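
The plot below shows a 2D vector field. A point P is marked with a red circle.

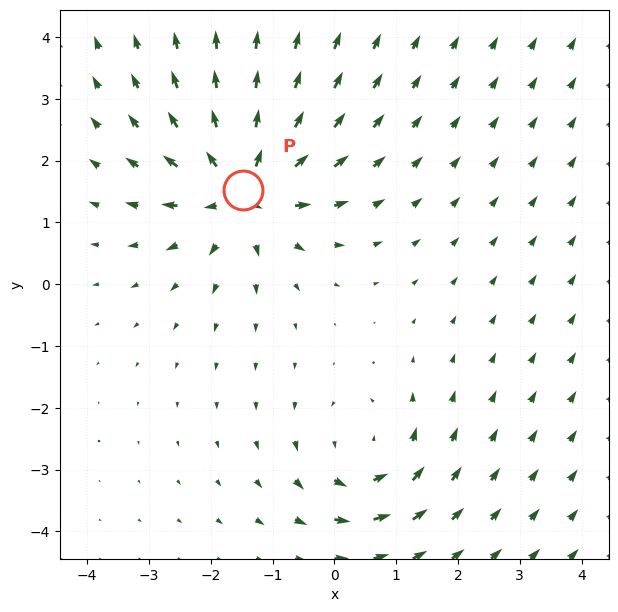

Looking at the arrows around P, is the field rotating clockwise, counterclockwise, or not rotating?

not rotating

Near P at (-1.5, 1.5) the arrows show no circulation. The curl there is ≈0.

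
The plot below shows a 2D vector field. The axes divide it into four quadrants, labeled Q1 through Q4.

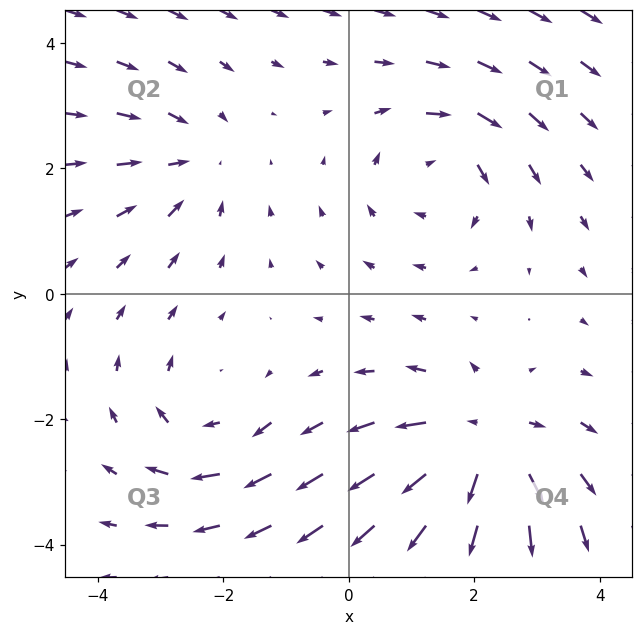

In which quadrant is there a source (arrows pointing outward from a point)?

Q4

The source sits at approximately (2.1, -2.4), which lies in quadrant Q4. The divergence there is about +5, positive as expected for a source.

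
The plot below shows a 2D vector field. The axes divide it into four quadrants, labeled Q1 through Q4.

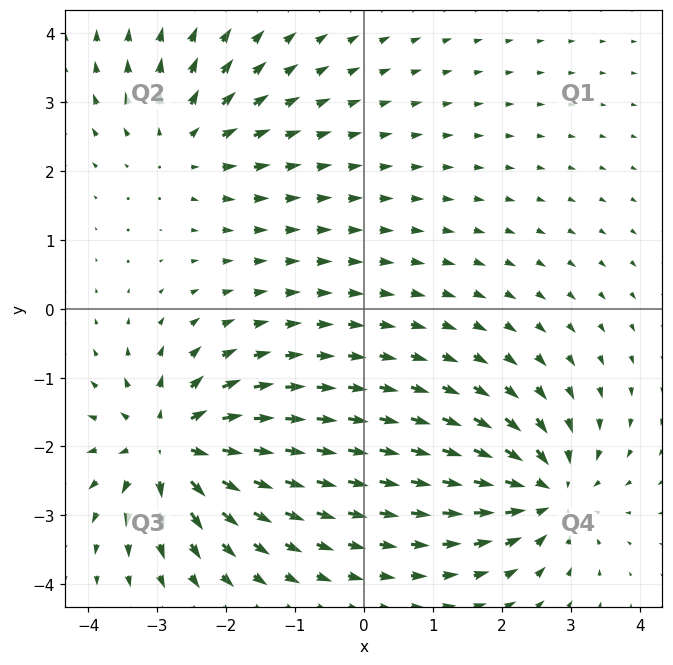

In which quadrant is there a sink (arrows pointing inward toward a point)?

The sink sits at approximately (2.7, -2.7), which lies in quadrant Q4. The divergence there is about -5, negative as expected for a sink.

Q4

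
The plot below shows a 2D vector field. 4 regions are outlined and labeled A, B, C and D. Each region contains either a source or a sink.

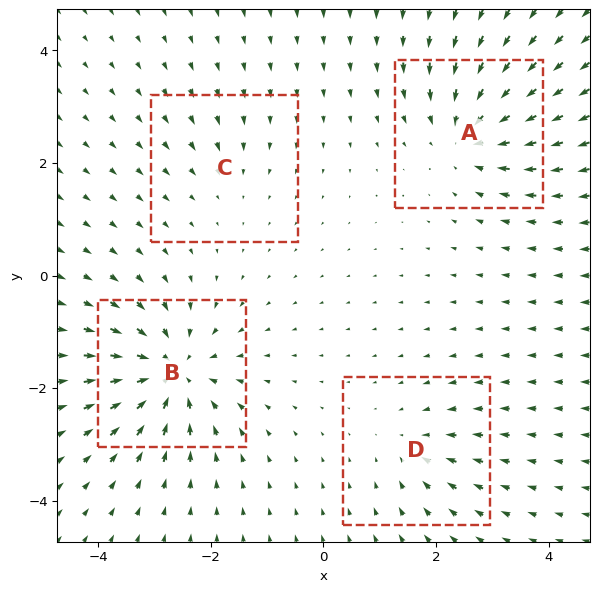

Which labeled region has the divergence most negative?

B

Divergence at each region's feature centre — A: about -6, B: about -7, C: about -2, D: about -3. Region B is most negative.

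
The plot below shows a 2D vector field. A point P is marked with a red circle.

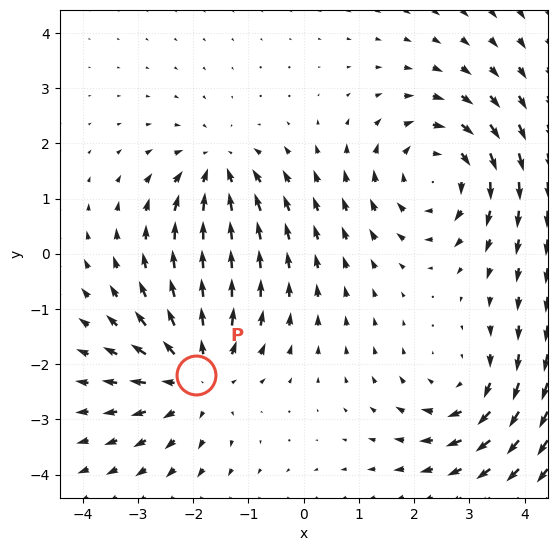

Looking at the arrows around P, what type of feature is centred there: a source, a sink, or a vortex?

At P (-1.9, -2.2) the arrows spread outward. Divergence about +4, curl ≈0 — positive divergence with near-zero curl is a source.

source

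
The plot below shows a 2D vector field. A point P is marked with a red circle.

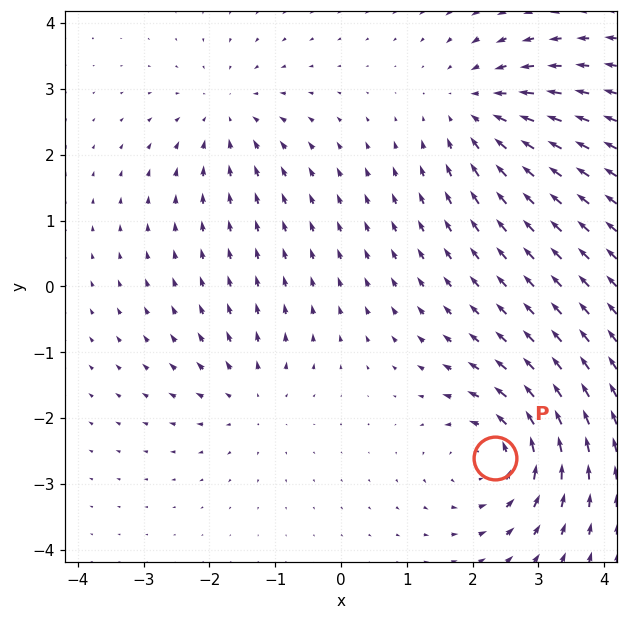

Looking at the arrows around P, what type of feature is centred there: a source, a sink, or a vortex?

At P (2.3, -2.6) the arrows circulate counterclockwise. Divergence ≈0, curl about +5 — near-zero divergence with nonzero curl is a vortex.

vortex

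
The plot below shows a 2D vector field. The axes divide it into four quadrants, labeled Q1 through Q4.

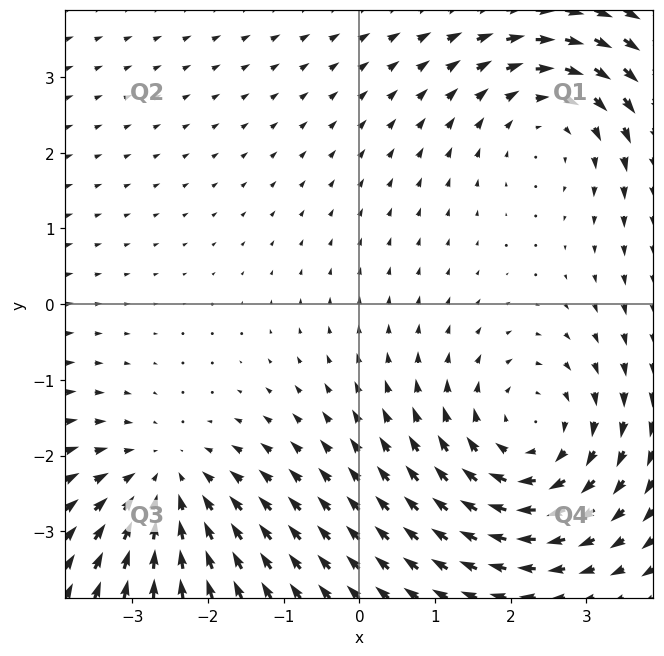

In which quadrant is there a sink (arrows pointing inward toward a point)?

Q3

The sink sits at approximately (-2.6, -2.4), which lies in quadrant Q3. The divergence there is about -2, negative as expected for a sink.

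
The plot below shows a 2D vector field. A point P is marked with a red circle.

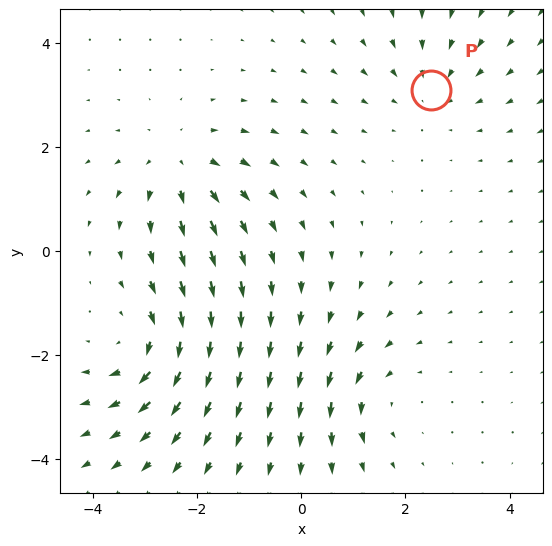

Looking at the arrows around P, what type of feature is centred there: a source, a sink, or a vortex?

At P (2.5, 3.1) the arrows converge inward. Divergence about -3, curl ≈0 — negative divergence with near-zero curl is a sink.

sink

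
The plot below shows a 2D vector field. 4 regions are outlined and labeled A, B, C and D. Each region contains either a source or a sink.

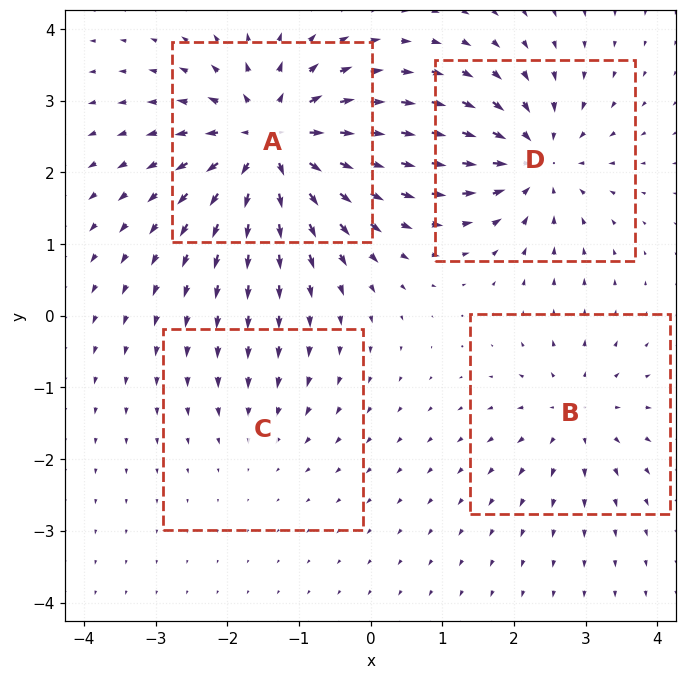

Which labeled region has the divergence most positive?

Divergence at each region's feature centre — A: about +9, B: about +4, C: about -2, D: about -6. Region A is most positive.

A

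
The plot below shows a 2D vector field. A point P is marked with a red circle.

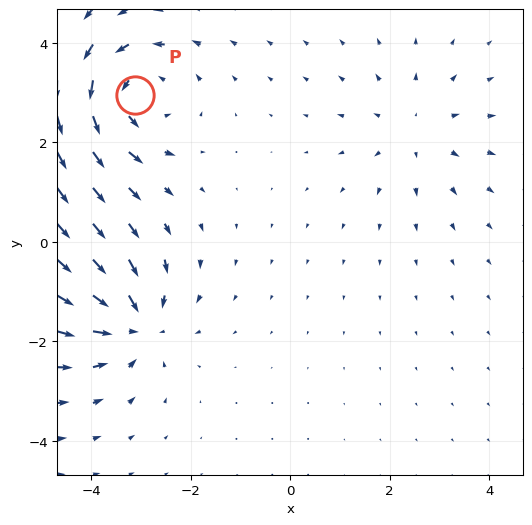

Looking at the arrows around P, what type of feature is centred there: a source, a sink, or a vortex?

At P (-3.1, 3.0) the arrows circulate counterclockwise. Divergence ≈0, curl about +4 — near-zero divergence with nonzero curl is a vortex.

vortex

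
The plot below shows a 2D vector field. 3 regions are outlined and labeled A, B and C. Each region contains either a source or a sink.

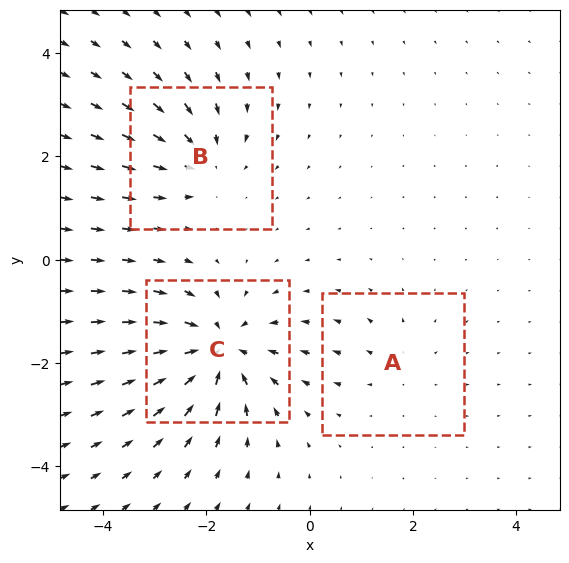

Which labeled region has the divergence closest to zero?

A

Divergence at each region's feature centre — A: about +2, B: about -3, C: about -5. Region A is closest to zero.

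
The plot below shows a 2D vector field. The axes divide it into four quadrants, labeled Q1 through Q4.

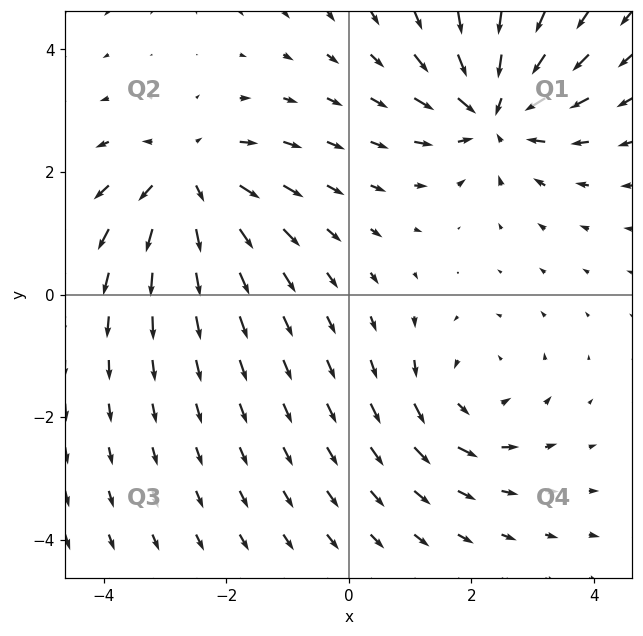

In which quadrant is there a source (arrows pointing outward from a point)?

Q2

The source sits at approximately (-2.6, 1.9), which lies in quadrant Q2. The divergence there is about +5, positive as expected for a source.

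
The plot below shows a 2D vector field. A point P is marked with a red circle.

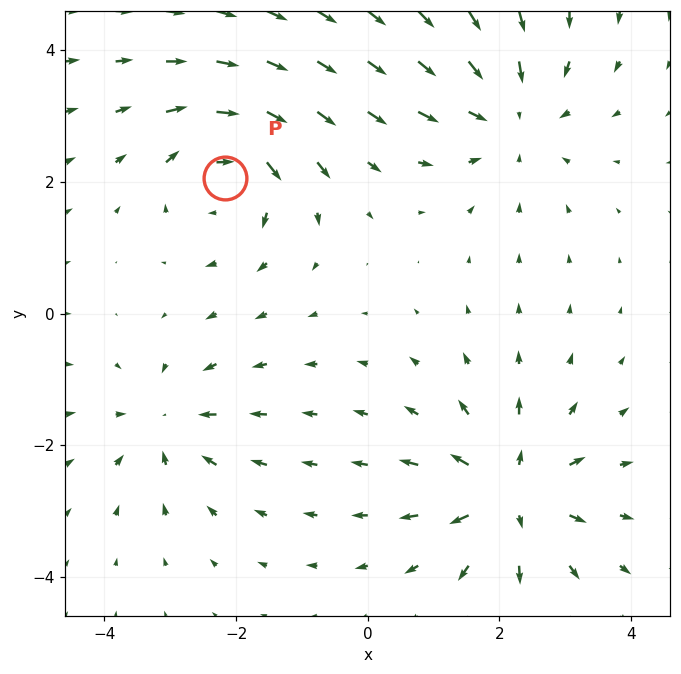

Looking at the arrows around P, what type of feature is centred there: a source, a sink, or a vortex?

vortex

At P (-2.2, 2.1) the arrows circulate clockwise. Divergence ≈0, curl about -5 — near-zero divergence with nonzero curl is a vortex.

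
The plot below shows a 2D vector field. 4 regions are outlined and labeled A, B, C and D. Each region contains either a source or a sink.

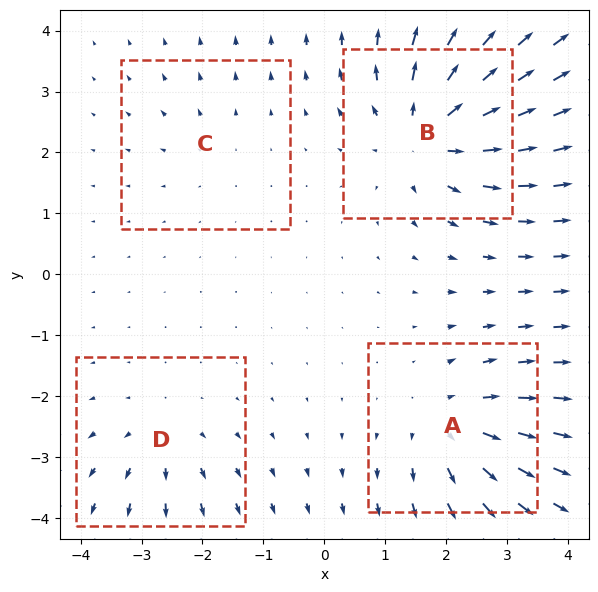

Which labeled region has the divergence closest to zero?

C

Divergence at each region's feature centre — A: about +5, B: about +7, C: about +2, D: about +4. Region C is closest to zero.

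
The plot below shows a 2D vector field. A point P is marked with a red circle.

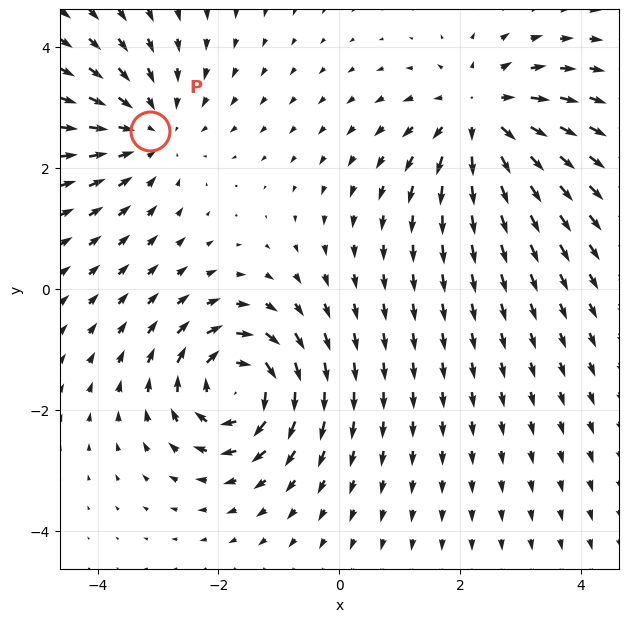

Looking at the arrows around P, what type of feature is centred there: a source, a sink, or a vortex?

At P (-3.1, 2.6) the arrows converge inward. Divergence about -3, curl ≈0 — negative divergence with near-zero curl is a sink.

sink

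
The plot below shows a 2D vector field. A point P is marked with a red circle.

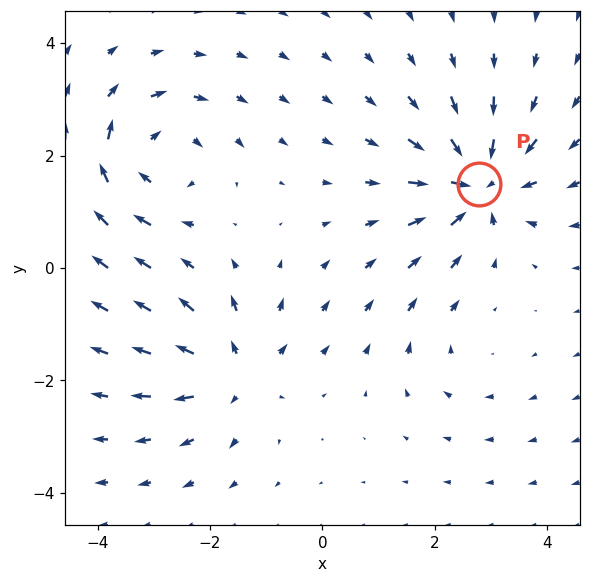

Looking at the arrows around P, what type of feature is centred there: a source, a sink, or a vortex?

At P (2.8, 1.5) the arrows converge inward. Divergence about -6, curl ≈0 — negative divergence with near-zero curl is a sink.

sink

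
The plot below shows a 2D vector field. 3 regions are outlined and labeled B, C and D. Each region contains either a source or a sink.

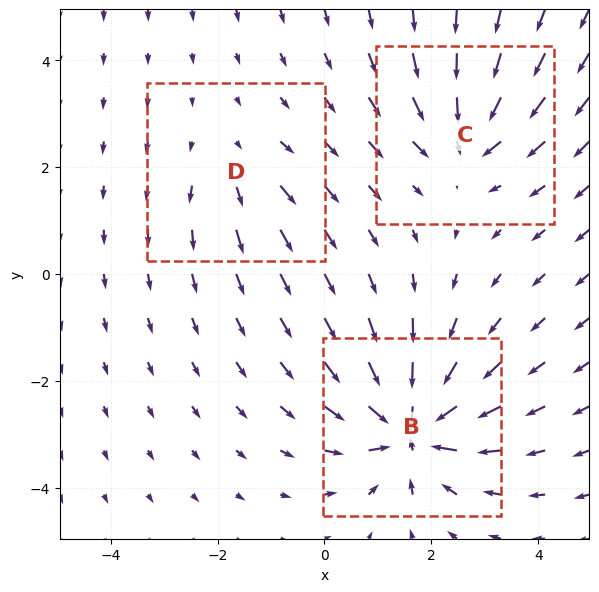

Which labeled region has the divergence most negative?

B

Divergence at each region's feature centre — B: about -7, C: about -4, D: about +2. Region B is most negative.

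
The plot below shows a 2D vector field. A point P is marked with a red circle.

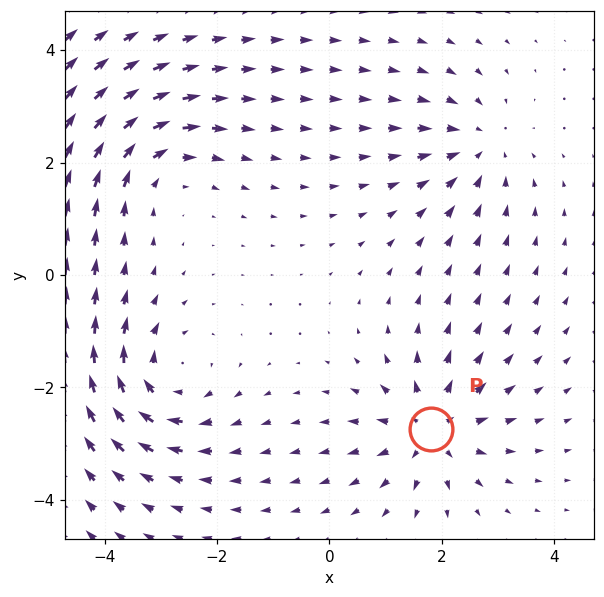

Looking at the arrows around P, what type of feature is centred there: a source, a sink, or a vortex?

At P (1.8, -2.7) the arrows spread outward. Divergence about +4, curl ≈0 — positive divergence with near-zero curl is a source.

source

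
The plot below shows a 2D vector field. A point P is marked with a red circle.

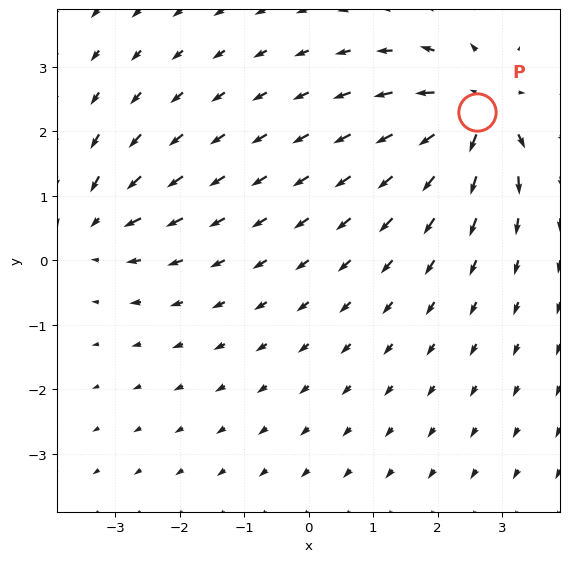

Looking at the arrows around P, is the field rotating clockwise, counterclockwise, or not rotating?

not rotating

Near P at (2.6, 2.3) the arrows show no circulation. The curl there is ≈0.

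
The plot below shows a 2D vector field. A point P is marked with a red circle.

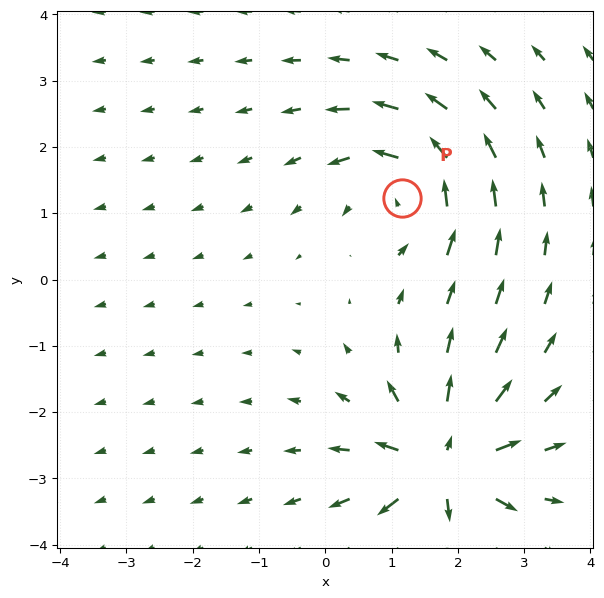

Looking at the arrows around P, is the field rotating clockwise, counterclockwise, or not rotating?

counterclockwise

Near P at (1.2, 1.2) the arrows circulate counterclockwise. The curl (z-component) there is about +5; positive curl means counterclockwise rotation.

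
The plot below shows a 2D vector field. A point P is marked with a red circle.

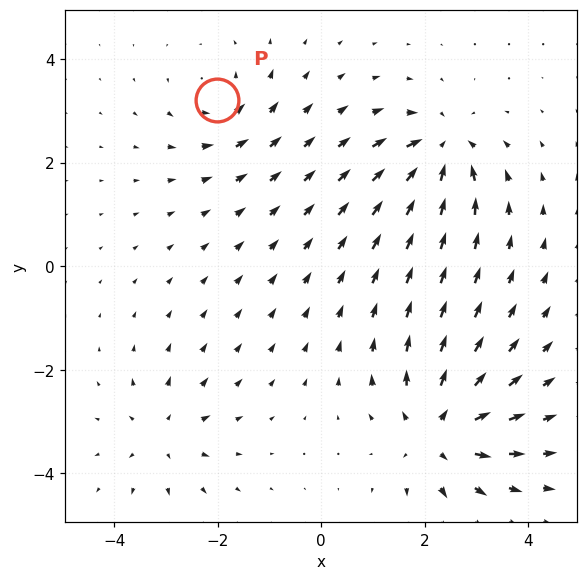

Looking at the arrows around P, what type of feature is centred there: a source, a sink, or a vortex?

vortex

At P (-2.0, 3.2) the arrows circulate counterclockwise. Divergence ≈0, curl about +4 — near-zero divergence with nonzero curl is a vortex.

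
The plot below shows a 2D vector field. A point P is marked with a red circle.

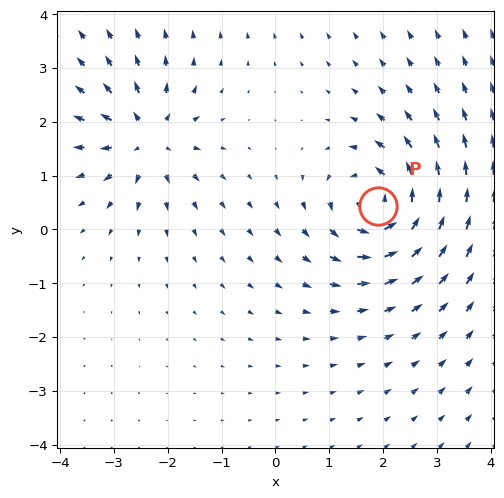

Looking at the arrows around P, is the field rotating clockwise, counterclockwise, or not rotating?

Near P at (1.9, 0.4) the arrows circulate counterclockwise. The curl (z-component) there is about +5; positive curl means counterclockwise rotation.

counterclockwise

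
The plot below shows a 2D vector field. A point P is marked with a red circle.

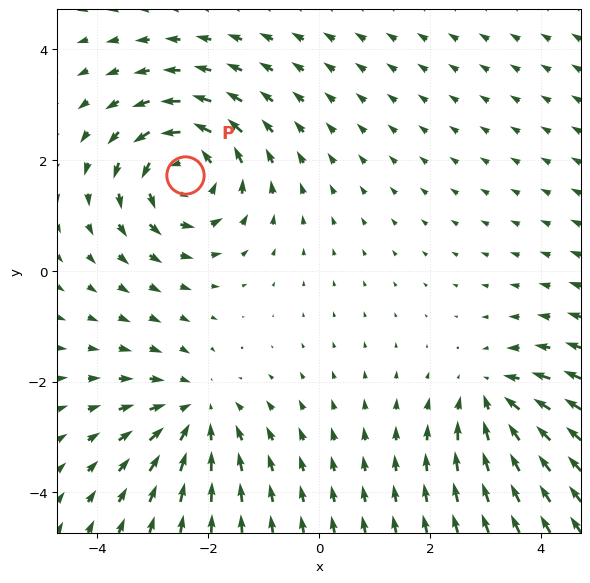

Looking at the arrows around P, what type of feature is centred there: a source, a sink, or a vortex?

At P (-2.4, 1.7) the arrows circulate counterclockwise. Divergence ≈0, curl about +5 — near-zero divergence with nonzero curl is a vortex.

vortex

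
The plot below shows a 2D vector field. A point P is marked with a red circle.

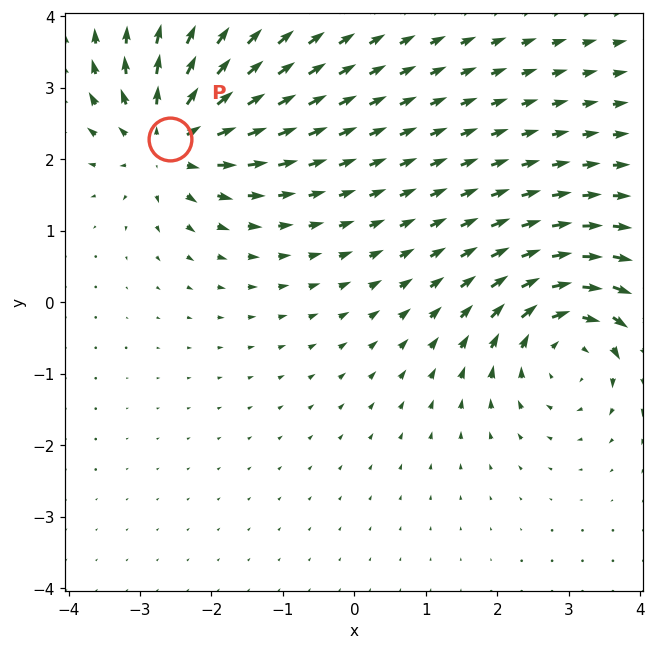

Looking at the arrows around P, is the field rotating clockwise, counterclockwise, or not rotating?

not rotating

Near P at (-2.6, 2.3) the arrows show no circulation. The curl there is ≈0.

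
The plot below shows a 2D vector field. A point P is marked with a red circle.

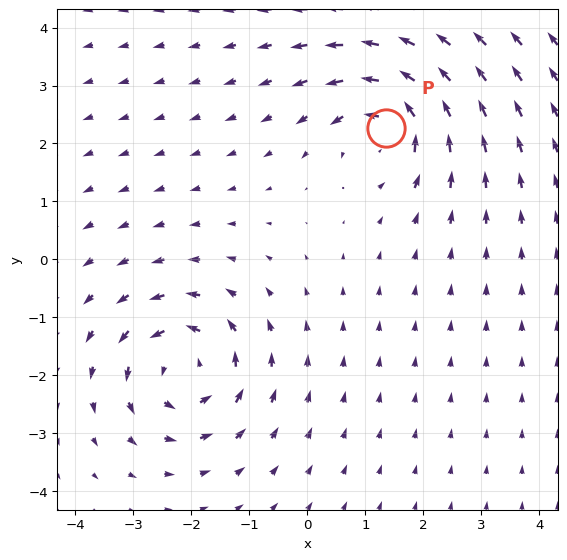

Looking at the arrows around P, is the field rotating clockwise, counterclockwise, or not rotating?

counterclockwise

Near P at (1.4, 2.3) the arrows circulate counterclockwise. The curl (z-component) there is about +5; positive curl means counterclockwise rotation.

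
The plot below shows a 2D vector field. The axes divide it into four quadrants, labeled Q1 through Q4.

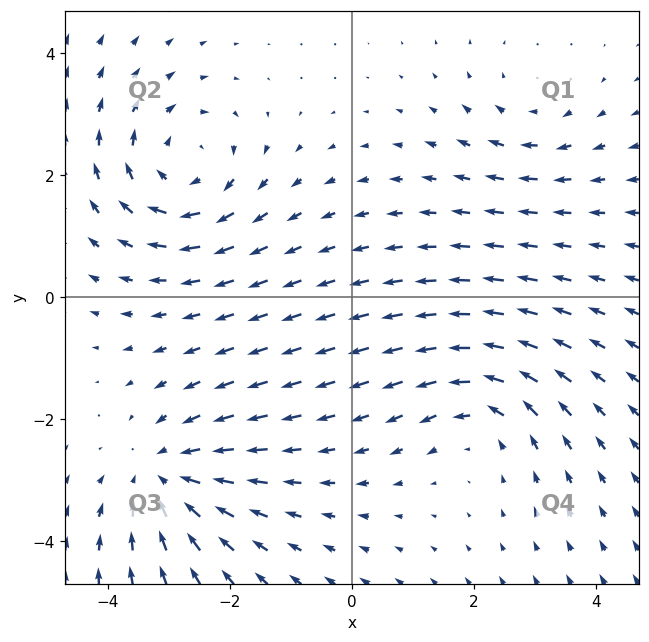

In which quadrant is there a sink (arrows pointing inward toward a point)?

The sink sits at approximately (-3.0, -2.9), which lies in quadrant Q3. The divergence there is about -4, negative as expected for a sink.

Q3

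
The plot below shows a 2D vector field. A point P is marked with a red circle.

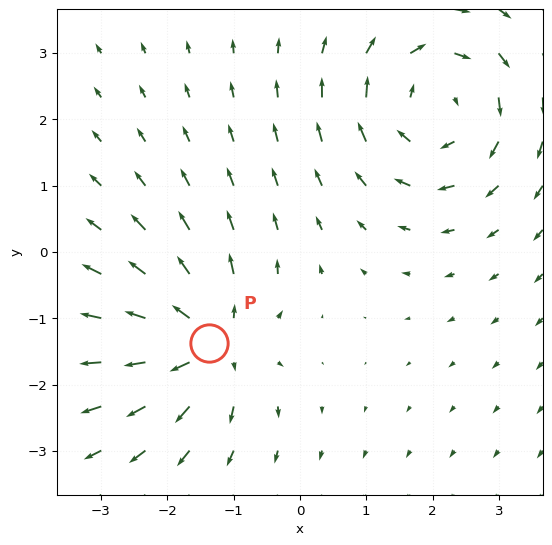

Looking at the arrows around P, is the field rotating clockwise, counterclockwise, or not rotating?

Near P at (-1.4, -1.4) the arrows show no circulation. The curl there is ≈0.

not rotating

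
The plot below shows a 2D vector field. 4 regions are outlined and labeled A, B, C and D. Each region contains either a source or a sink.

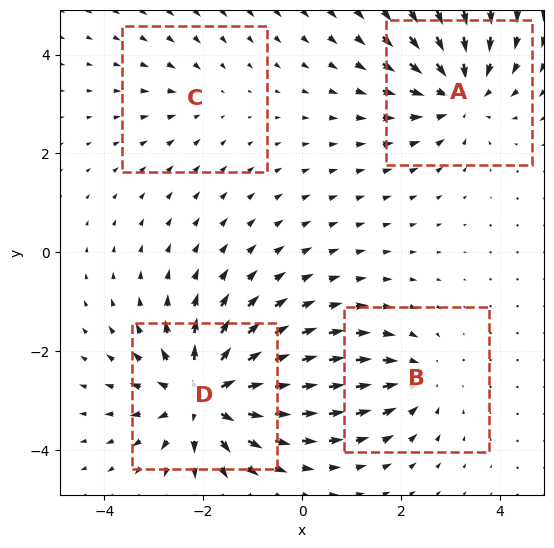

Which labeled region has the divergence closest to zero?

Divergence at each region's feature centre — A: about -5, B: about -3, C: about -2, D: about +7. Region C is closest to zero.

C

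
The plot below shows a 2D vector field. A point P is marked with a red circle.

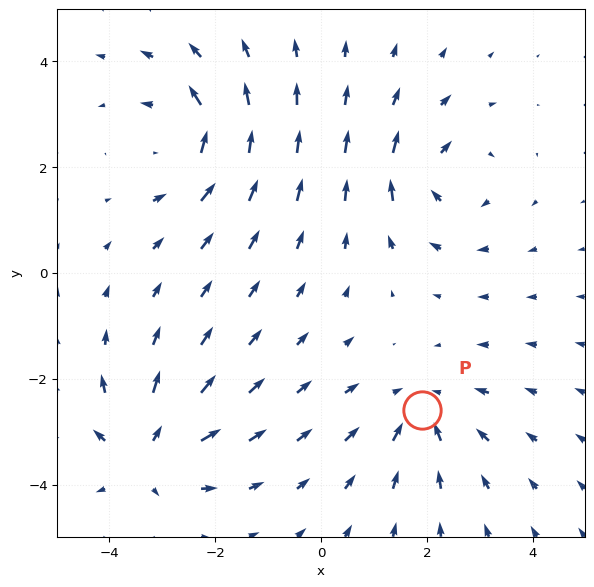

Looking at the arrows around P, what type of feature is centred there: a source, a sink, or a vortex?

sink

At P (1.9, -2.6) the arrows converge inward. Divergence about -4, curl ≈0 — negative divergence with near-zero curl is a sink.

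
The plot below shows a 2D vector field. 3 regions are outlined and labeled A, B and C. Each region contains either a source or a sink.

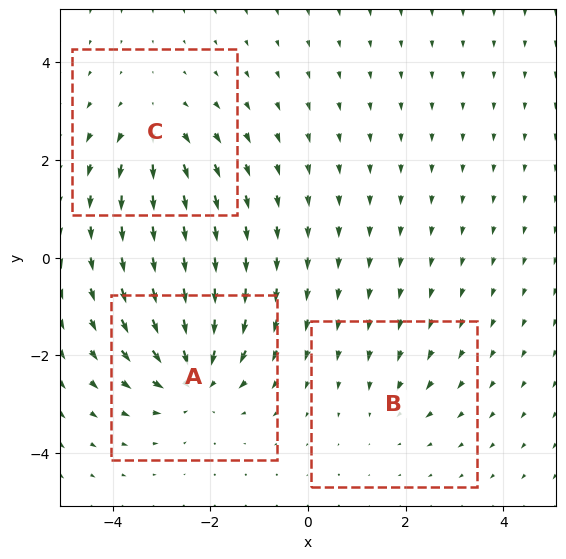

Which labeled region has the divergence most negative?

A

Divergence at each region's feature centre — A: about -5, B: about -2, C: about +3. Region A is most negative.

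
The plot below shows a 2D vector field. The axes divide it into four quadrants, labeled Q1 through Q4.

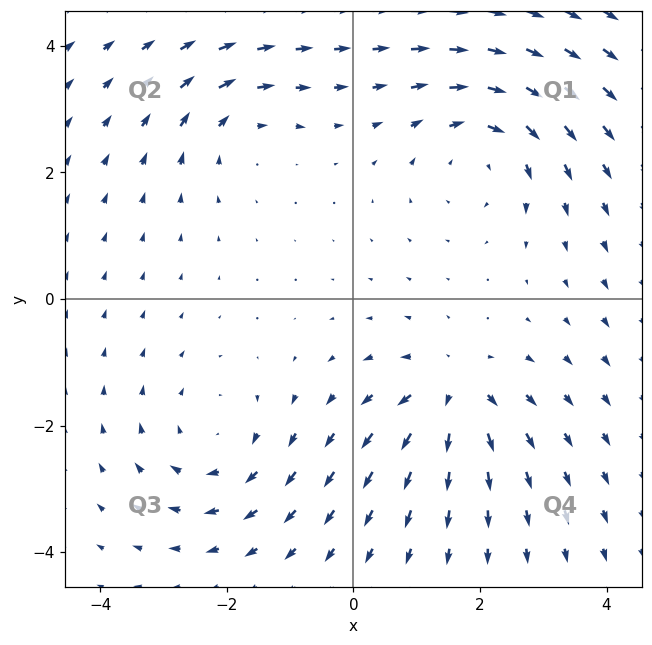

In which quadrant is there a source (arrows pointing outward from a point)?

Q4

The source sits at approximately (1.6, -1.5), which lies in quadrant Q4. The divergence there is about +5, positive as expected for a source.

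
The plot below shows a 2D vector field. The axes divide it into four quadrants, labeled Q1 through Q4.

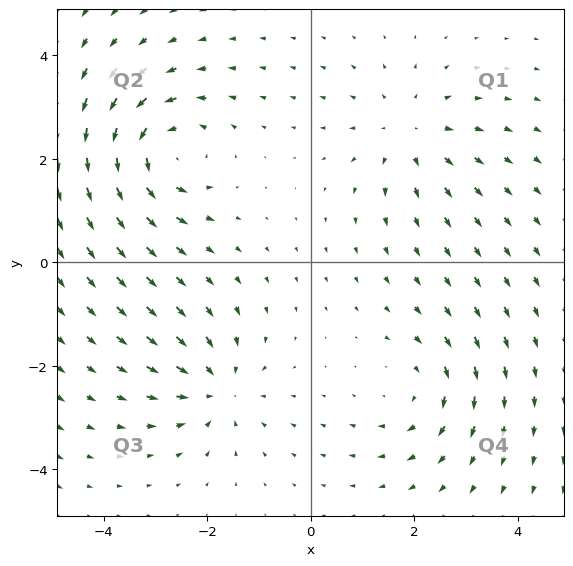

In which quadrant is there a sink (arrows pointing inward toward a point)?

The sink sits at approximately (-1.8, -2.4), which lies in quadrant Q3. The divergence there is about -4, negative as expected for a sink.

Q3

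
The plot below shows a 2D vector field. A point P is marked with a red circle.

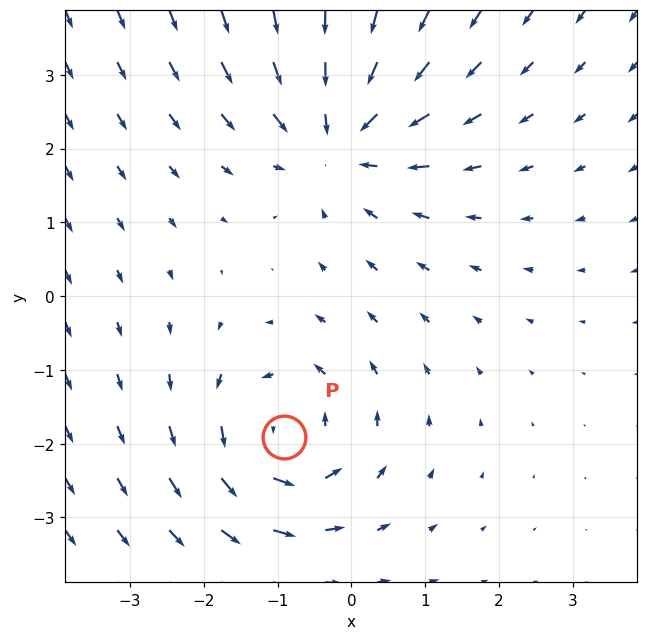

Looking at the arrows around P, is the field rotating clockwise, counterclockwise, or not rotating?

Near P at (-0.9, -1.9) the arrows circulate counterclockwise. The curl (z-component) there is about +4; positive curl means counterclockwise rotation.

counterclockwise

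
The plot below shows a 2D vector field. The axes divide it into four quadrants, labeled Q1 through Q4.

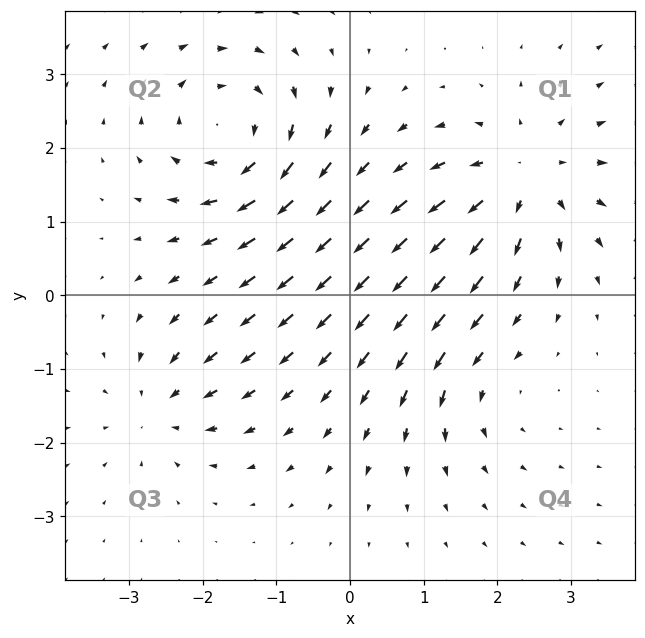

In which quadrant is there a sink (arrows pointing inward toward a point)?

The sink sits at approximately (-2.6, -1.5), which lies in quadrant Q3. The divergence there is about -4, negative as expected for a sink.

Q3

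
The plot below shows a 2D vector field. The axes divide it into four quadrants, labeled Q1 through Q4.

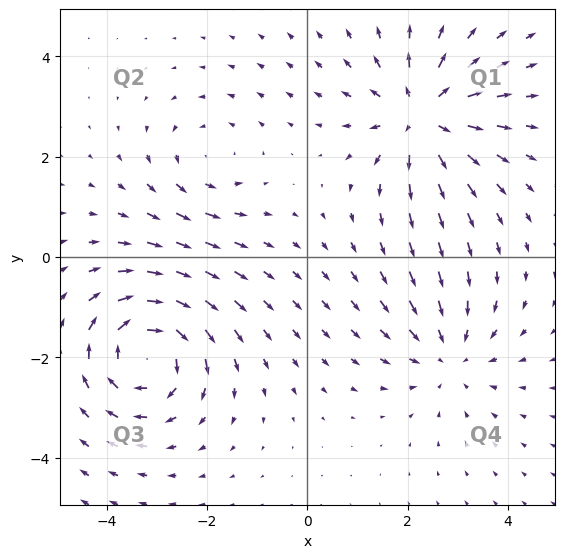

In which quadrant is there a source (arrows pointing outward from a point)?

The source sits at approximately (2.3, 2.8), which lies in quadrant Q1. The divergence there is about +5, positive as expected for a source.

Q1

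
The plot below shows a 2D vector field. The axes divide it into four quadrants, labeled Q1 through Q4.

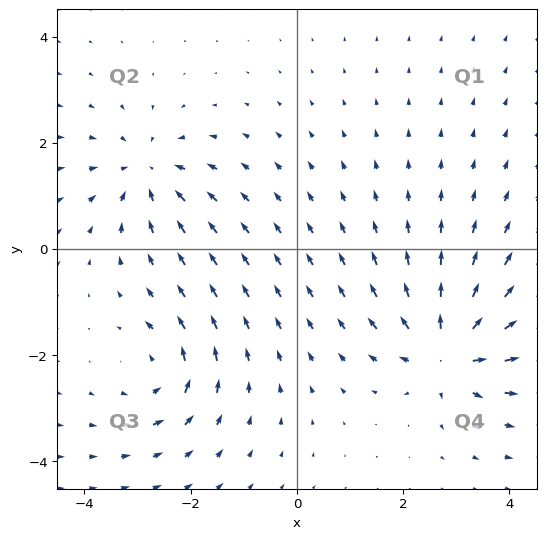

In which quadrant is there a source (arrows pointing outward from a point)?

Q4

The source sits at approximately (2.8, -1.9), which lies in quadrant Q4. The divergence there is about +6, positive as expected for a source.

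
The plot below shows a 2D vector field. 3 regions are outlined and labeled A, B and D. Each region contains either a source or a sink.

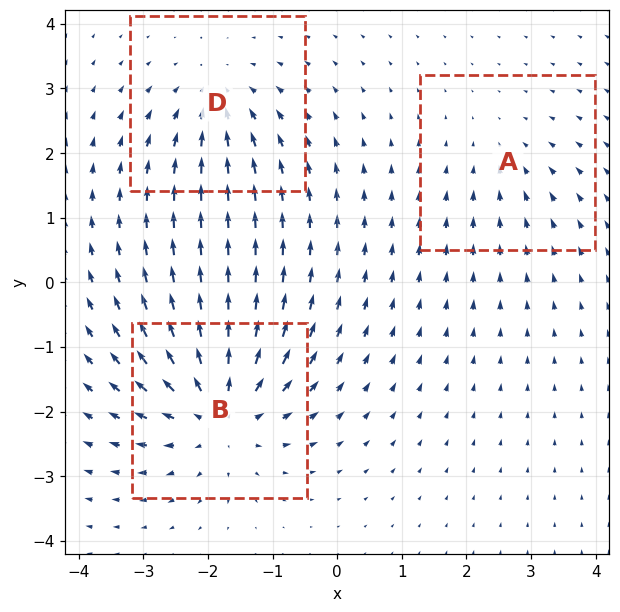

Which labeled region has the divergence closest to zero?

A

Divergence at each region's feature centre — A: about -2, B: about +5, D: about -3. Region A is closest to zero.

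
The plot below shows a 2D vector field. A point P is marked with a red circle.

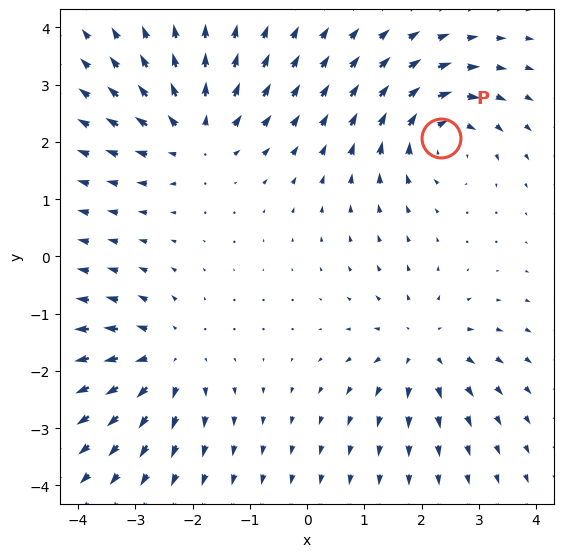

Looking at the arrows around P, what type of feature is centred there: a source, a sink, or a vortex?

vortex

At P (2.3, 2.1) the arrows circulate clockwise. Divergence ≈0, curl about -5 — near-zero divergence with nonzero curl is a vortex.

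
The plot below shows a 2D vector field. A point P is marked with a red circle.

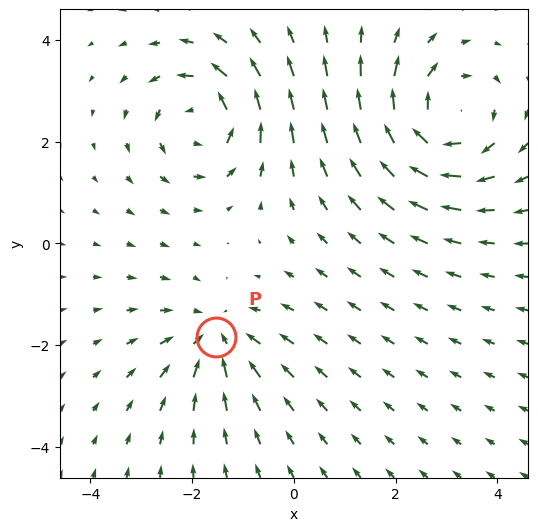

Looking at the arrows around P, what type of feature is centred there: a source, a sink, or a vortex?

sink

At P (-1.5, -1.8) the arrows converge inward. Divergence about -3, curl ≈0 — negative divergence with near-zero curl is a sink.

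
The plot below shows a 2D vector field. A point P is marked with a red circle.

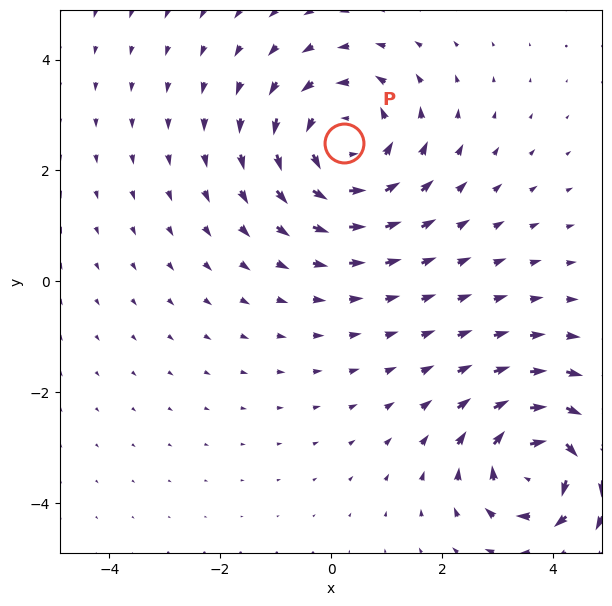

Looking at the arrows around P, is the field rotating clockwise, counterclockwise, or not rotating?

counterclockwise

Near P at (0.2, 2.5) the arrows circulate counterclockwise. The curl (z-component) there is about +4; positive curl means counterclockwise rotation.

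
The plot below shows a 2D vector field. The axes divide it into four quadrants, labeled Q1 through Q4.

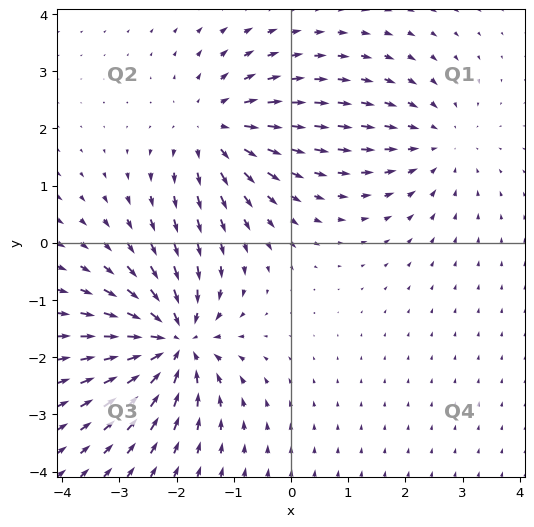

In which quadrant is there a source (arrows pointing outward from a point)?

The source sits at approximately (-1.3, 2.0), which lies in quadrant Q2. The divergence there is about +4, positive as expected for a source.

Q2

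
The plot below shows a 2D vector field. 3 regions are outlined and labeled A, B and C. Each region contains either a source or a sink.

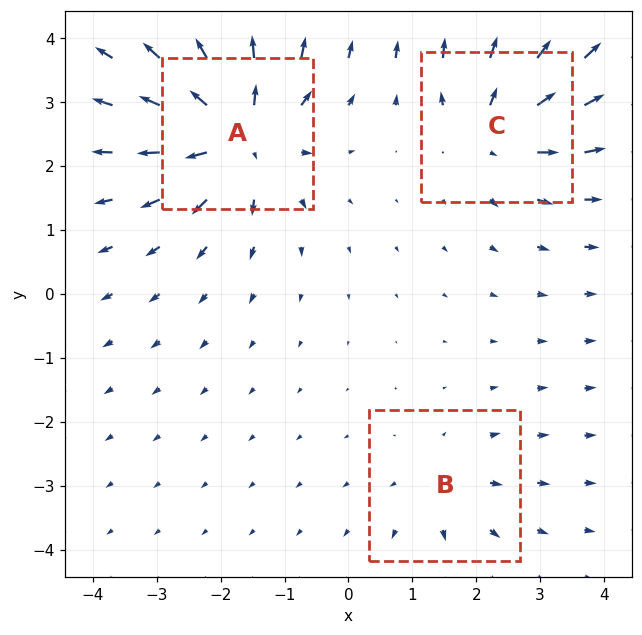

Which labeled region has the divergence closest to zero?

Divergence at each region's feature centre — A: about +6, B: about +2, C: about +4. Region B is closest to zero.

B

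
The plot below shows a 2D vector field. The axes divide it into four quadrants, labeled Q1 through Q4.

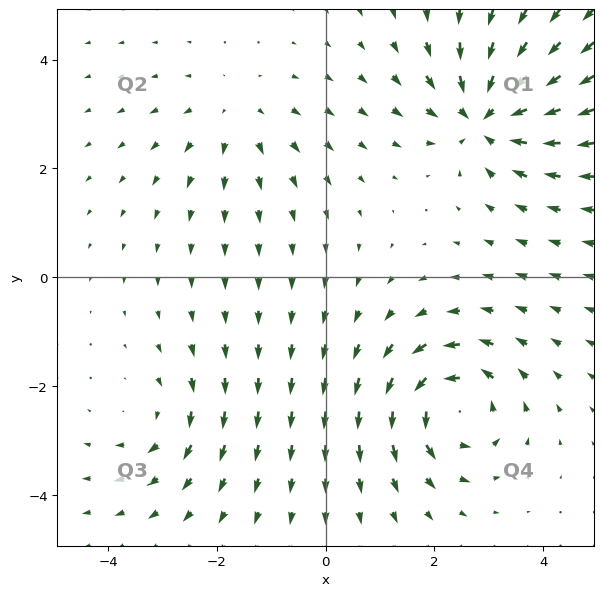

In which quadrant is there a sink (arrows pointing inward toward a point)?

The sink sits at approximately (2.9, 3.0), which lies in quadrant Q1. The divergence there is about -6, negative as expected for a sink.

Q1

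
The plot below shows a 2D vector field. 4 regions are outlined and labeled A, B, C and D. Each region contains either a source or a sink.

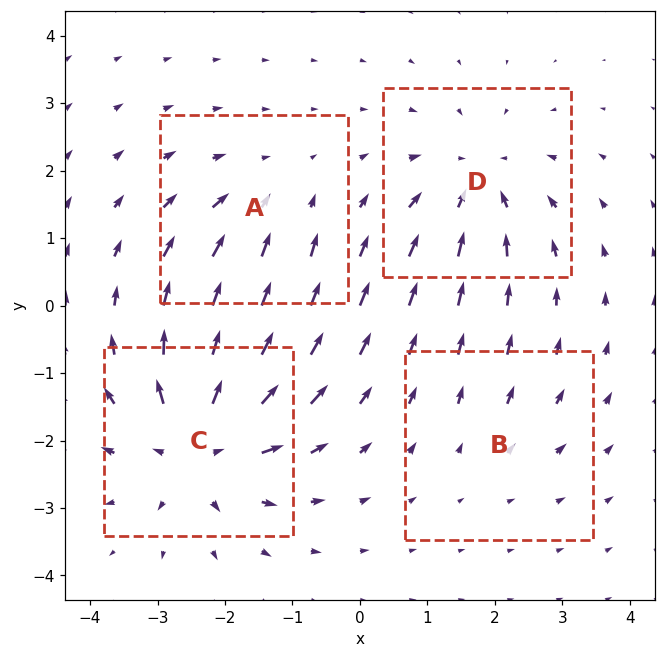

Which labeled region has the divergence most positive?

C

Divergence at each region's feature centre — A: about -3, B: about +2, C: about +7, D: about -5. Region C is most positive.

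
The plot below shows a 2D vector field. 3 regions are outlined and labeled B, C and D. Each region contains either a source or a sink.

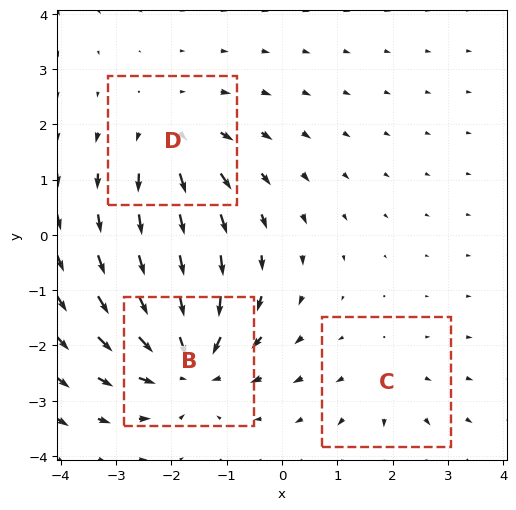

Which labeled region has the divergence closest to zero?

C

Divergence at each region's feature centre — B: about -5, C: about +2, D: about +3. Region C is closest to zero.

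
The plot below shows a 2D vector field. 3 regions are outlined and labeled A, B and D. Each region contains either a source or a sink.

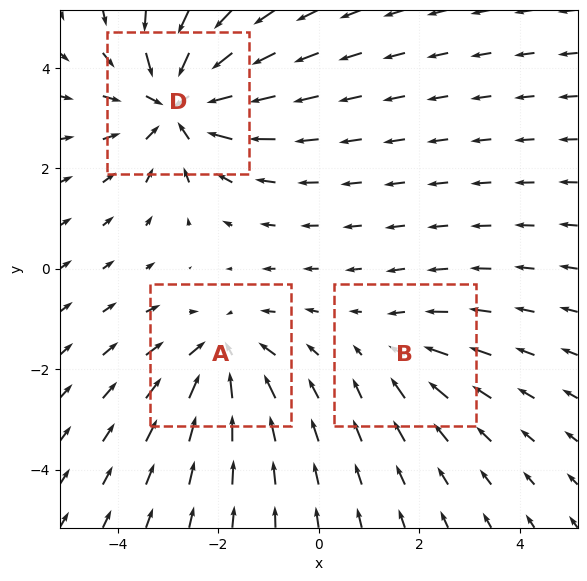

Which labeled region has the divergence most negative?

Divergence at each region's feature centre — A: about -3, B: about -2, D: about -4. Region D is most negative.

D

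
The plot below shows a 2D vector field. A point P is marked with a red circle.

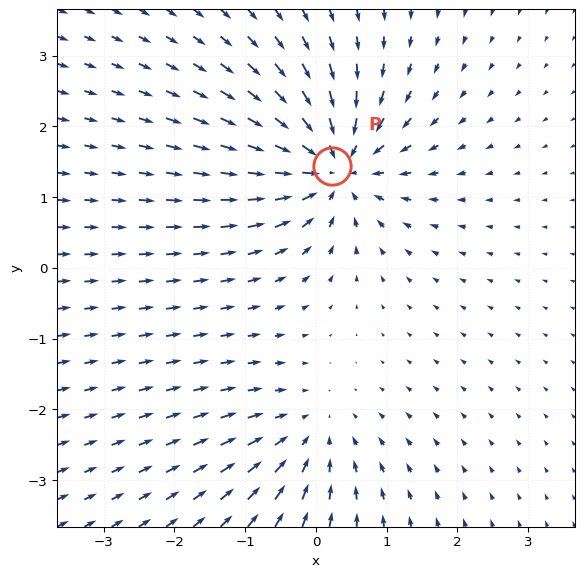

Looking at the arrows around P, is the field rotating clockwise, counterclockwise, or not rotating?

not rotating

Near P at (0.2, 1.4) the arrows show no circulation. The curl there is ≈0.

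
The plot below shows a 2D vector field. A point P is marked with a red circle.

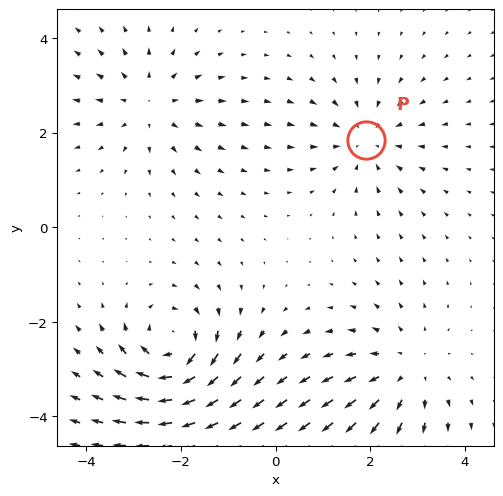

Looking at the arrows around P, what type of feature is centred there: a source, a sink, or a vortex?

At P (1.9, 1.9) the arrows converge inward. Divergence about -3, curl ≈0 — negative divergence with near-zero curl is a sink.

sink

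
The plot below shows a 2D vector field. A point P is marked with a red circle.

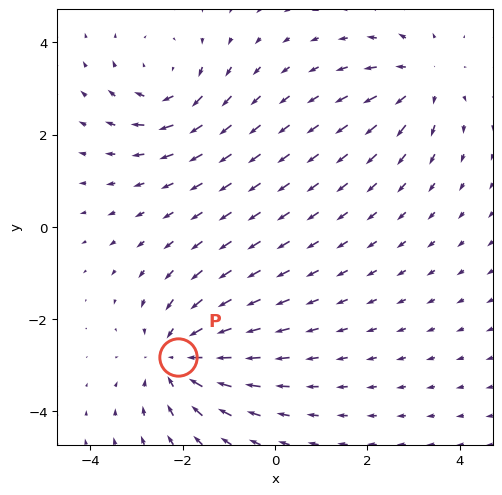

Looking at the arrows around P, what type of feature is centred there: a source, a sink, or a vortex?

sink

At P (-2.1, -2.8) the arrows converge inward. Divergence about -5, curl ≈0 — negative divergence with near-zero curl is a sink.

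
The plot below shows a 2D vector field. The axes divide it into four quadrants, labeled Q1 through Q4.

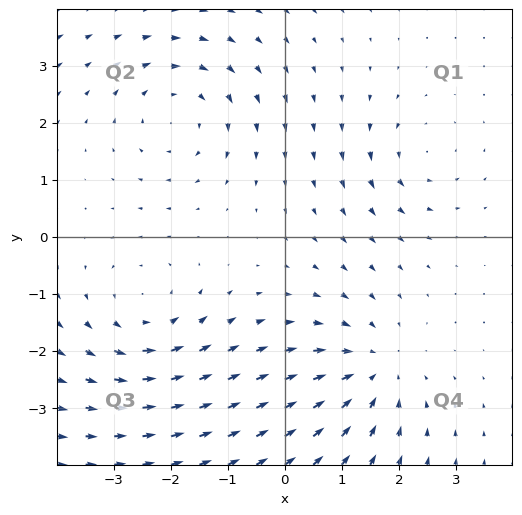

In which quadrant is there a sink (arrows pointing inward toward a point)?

Q4

The sink sits at approximately (1.5, -2.3), which lies in quadrant Q4. The divergence there is about -4, negative as expected for a sink.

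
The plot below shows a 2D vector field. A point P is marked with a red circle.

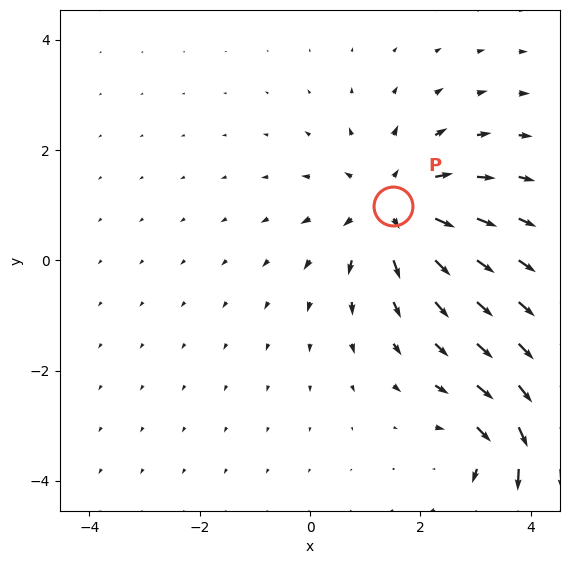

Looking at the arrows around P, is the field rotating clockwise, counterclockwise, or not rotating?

not rotating

Near P at (1.5, 1.0) the arrows show no circulation. The curl there is ≈0.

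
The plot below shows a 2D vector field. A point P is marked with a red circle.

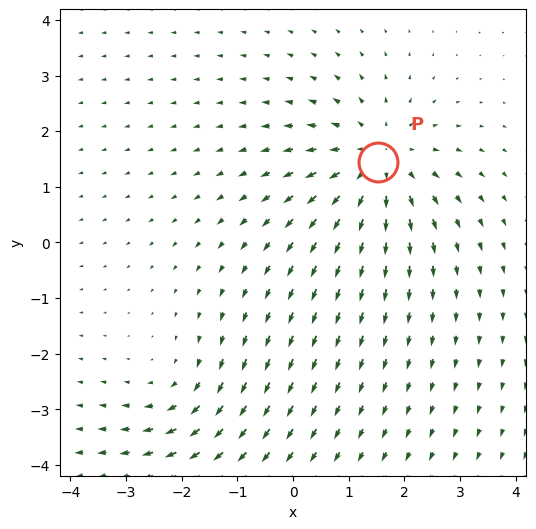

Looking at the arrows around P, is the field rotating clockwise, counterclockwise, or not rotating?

not rotating

Near P at (1.5, 1.4) the arrows show no circulation. The curl there is ≈0.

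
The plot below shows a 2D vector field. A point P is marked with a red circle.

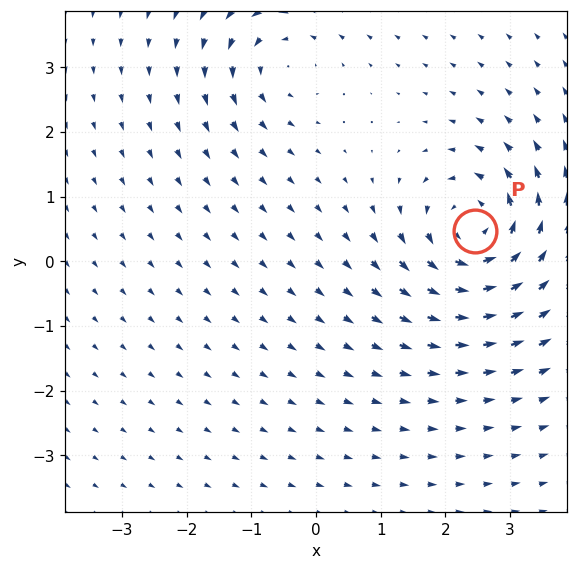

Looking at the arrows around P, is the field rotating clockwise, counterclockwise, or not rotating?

Near P at (2.5, 0.5) the arrows circulate counterclockwise. The curl (z-component) there is about +6; positive curl means counterclockwise rotation.

counterclockwise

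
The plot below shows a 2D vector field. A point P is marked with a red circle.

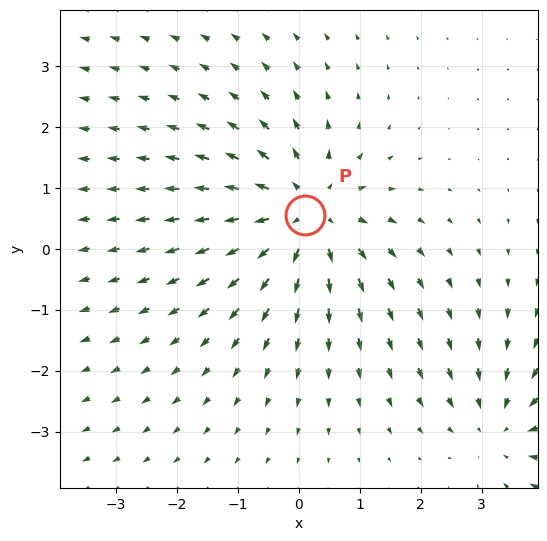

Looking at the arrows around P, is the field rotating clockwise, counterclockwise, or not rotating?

not rotating

Near P at (0.1, 0.6) the arrows show no circulation. The curl there is ≈0.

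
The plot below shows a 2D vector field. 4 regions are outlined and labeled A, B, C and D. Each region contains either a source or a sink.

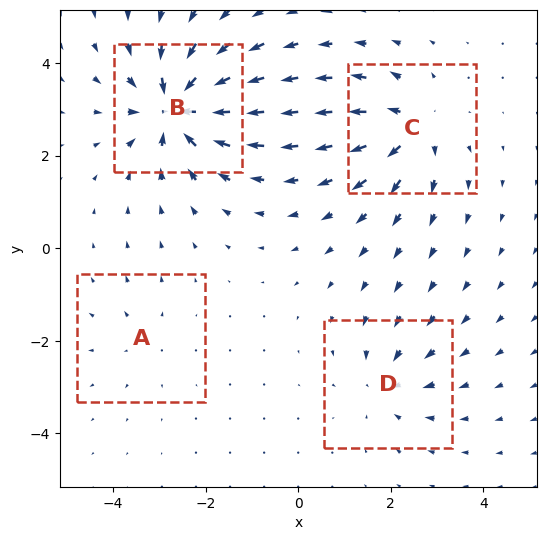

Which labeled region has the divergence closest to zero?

A

Divergence at each region's feature centre — A: about +2, B: about -9, C: about +6, D: about -4. Region A is closest to zero.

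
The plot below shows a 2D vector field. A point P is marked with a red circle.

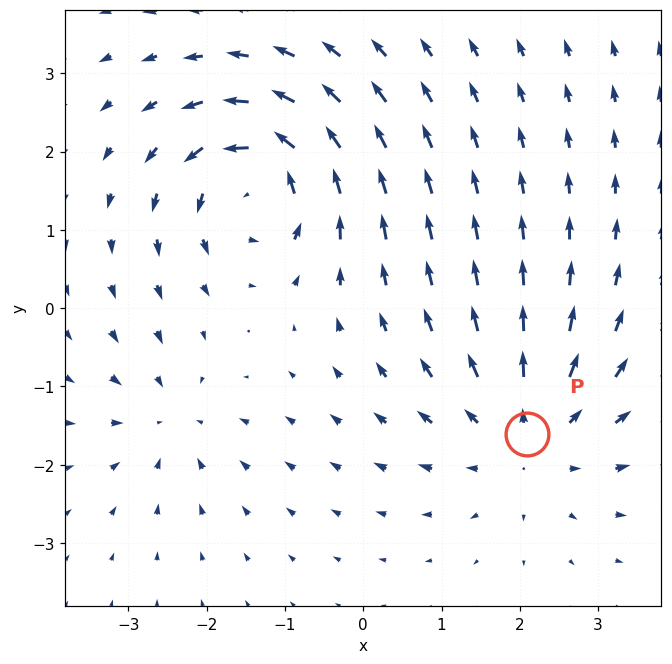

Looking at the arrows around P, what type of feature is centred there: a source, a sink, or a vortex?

At P (2.1, -1.6) the arrows spread outward. Divergence about +4, curl ≈0 — positive divergence with near-zero curl is a source.

source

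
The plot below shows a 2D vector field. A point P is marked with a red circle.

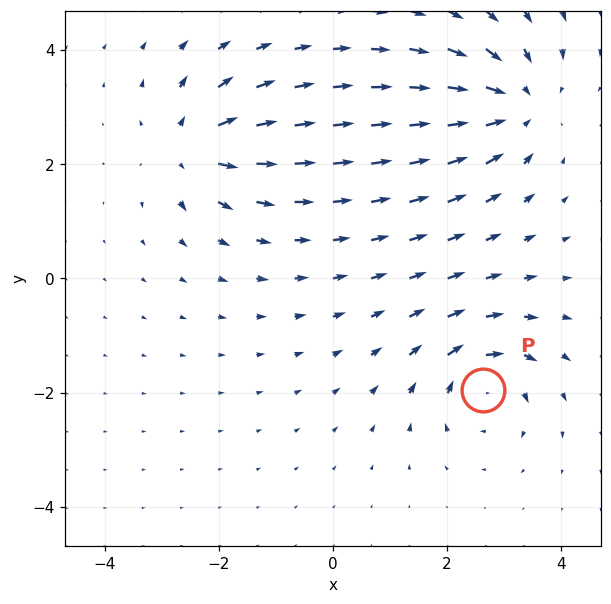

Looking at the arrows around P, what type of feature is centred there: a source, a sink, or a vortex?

vortex

At P (2.6, -1.9) the arrows circulate clockwise. Divergence ≈0, curl about -5 — near-zero divergence with nonzero curl is a vortex.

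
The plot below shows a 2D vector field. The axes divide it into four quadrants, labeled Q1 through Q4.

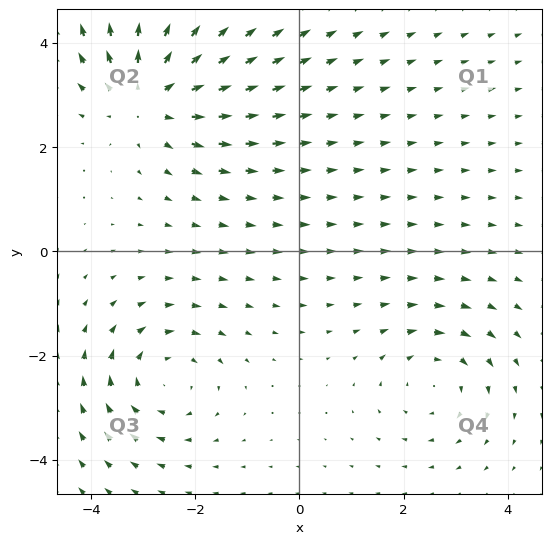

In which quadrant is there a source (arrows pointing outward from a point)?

Q2

The source sits at approximately (-2.8, 3.0), which lies in quadrant Q2. The divergence there is about +4, positive as expected for a source.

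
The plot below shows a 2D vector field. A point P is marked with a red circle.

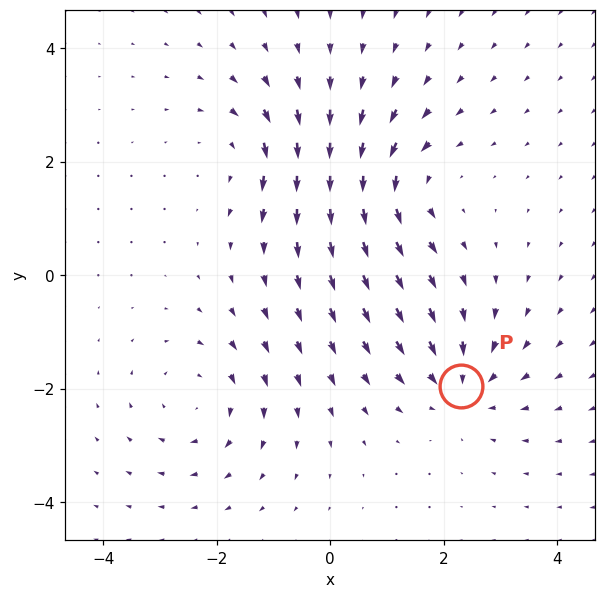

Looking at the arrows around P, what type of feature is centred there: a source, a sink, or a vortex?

sink

At P (2.3, -1.9) the arrows converge inward. Divergence about -5, curl ≈0 — negative divergence with near-zero curl is a sink.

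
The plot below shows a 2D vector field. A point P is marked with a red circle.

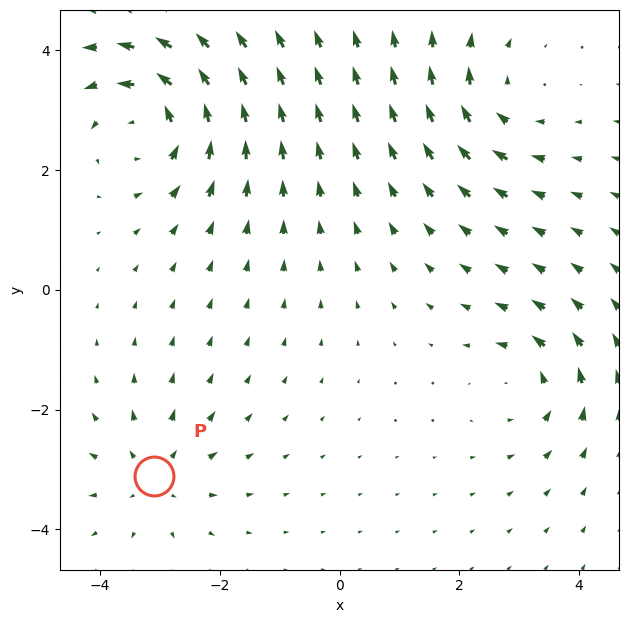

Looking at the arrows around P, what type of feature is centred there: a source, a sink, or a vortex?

source

At P (-3.1, -3.1) the arrows spread outward. Divergence about +3, curl ≈0 — positive divergence with near-zero curl is a source.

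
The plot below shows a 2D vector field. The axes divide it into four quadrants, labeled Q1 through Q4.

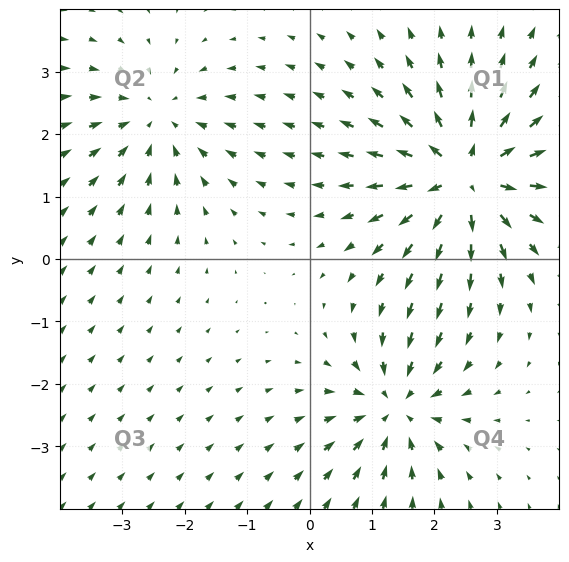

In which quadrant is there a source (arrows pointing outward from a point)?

The source sits at approximately (2.5, 1.3), which lies in quadrant Q1. The divergence there is about +6, positive as expected for a source.

Q1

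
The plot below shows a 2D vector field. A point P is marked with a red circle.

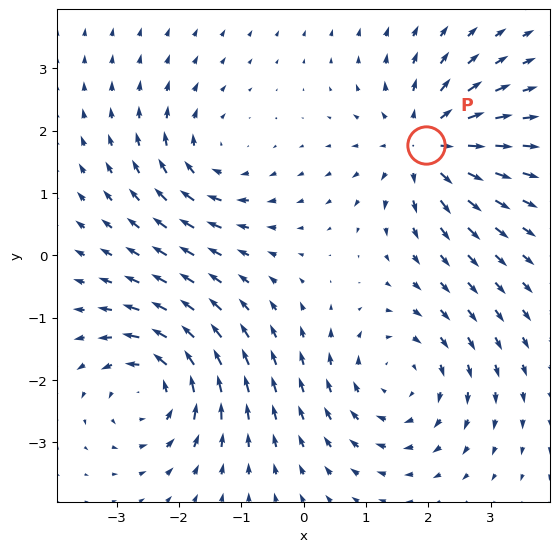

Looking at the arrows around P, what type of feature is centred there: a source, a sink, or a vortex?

At P (2.0, 1.8) the arrows spread outward. Divergence about +6, curl ≈0 — positive divergence with near-zero curl is a source.

source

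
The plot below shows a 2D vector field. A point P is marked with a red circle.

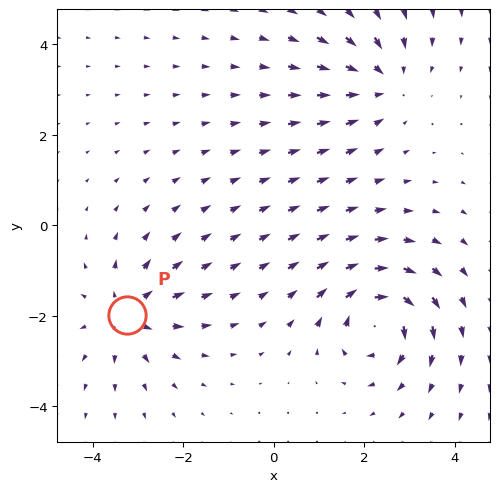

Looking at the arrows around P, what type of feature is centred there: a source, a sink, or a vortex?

source

At P (-3.2, -2.0) the arrows spread outward. Divergence about +3, curl ≈0 — positive divergence with near-zero curl is a source.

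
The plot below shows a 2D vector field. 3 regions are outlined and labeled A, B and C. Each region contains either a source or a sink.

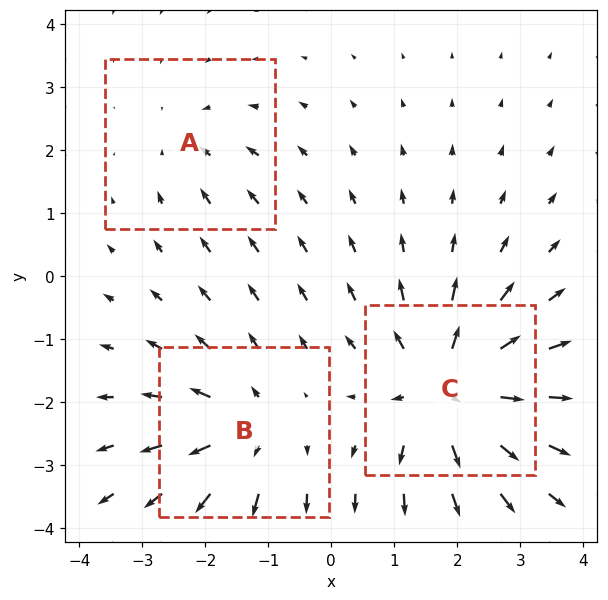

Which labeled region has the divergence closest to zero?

A

Divergence at each region's feature centre — A: about -2, B: about +3, C: about +5. Region A is closest to zero.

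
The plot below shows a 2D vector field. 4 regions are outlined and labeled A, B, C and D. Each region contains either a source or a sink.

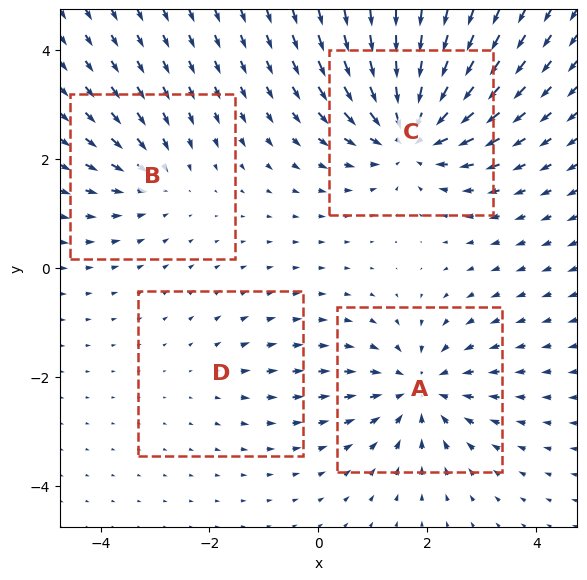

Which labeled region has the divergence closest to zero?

Divergence at each region's feature centre — A: about -5, B: about -3, C: about -7, D: about +2. Region D is closest to zero.

D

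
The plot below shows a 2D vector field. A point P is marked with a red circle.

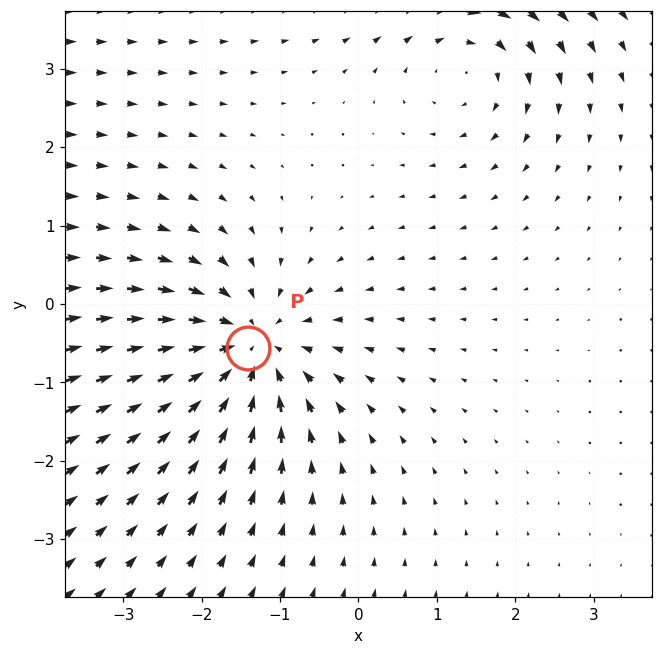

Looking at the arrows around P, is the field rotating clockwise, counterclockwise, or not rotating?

Near P at (-1.4, -0.6) the arrows show no circulation. The curl there is ≈0.

not rotating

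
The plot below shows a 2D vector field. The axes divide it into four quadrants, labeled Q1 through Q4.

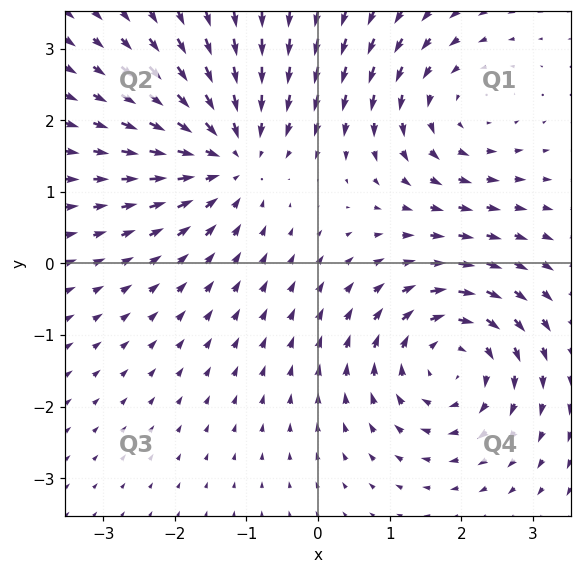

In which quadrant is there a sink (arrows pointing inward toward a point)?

The sink sits at approximately (-1.2, 1.5), which lies in quadrant Q2. The divergence there is about -4, negative as expected for a sink.

Q2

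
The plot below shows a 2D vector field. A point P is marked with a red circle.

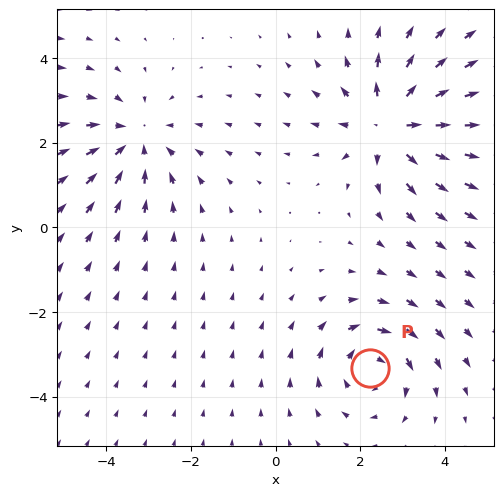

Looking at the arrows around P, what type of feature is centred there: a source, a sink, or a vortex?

vortex

At P (2.2, -3.3) the arrows circulate clockwise. Divergence ≈0, curl about -4 — near-zero divergence with nonzero curl is a vortex.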